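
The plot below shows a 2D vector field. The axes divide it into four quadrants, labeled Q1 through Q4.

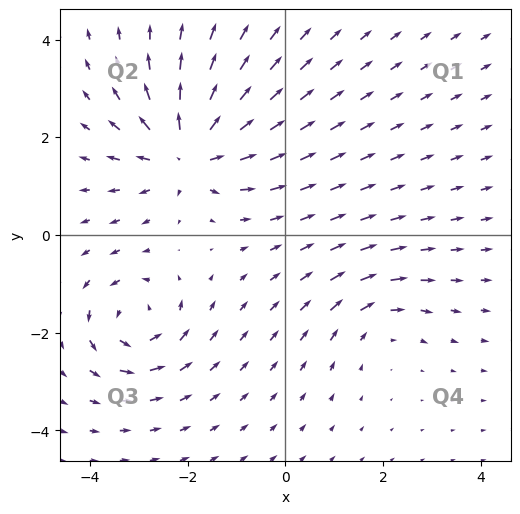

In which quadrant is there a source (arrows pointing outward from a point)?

Q2

The source sits at approximately (-2.0, 1.7), which lies in quadrant Q2. The divergence there is about +5, positive as expected for a source.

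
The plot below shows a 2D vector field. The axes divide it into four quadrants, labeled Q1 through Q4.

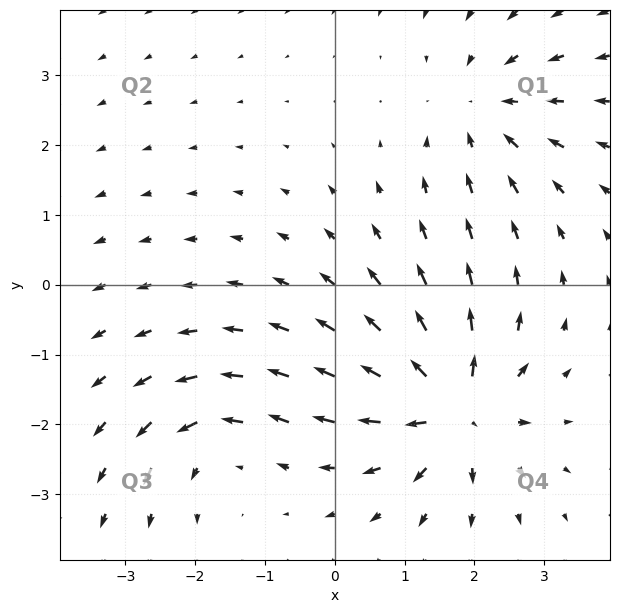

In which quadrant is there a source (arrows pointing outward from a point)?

Q4

The source sits at approximately (1.7, -1.8), which lies in quadrant Q4. The divergence there is about +6, positive as expected for a source.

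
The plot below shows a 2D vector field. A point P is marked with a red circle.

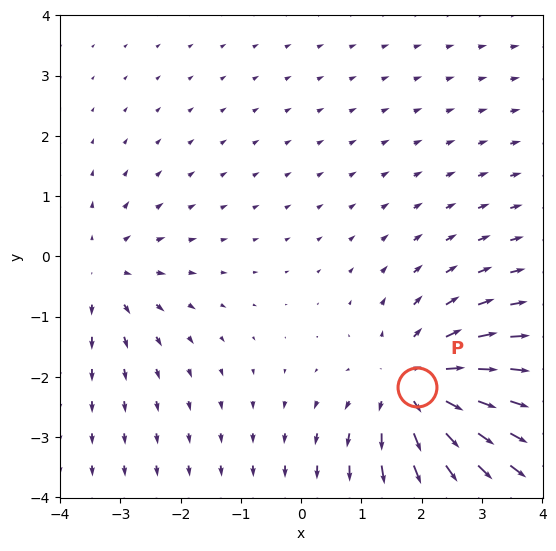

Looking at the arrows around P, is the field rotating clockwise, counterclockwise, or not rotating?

Near P at (1.9, -2.2) the arrows show no circulation. The curl there is ≈0.

not rotating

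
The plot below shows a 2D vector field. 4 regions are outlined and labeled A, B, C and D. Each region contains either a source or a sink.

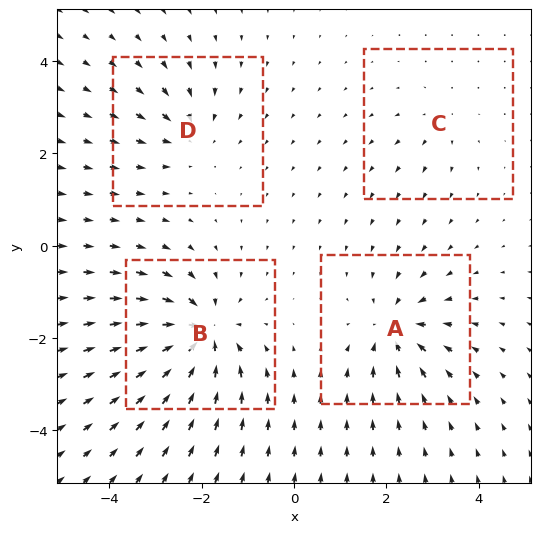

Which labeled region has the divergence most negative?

Divergence at each region's feature centre — A: about -6, B: about -8, C: about +3, D: about -4. Region B is most negative.

B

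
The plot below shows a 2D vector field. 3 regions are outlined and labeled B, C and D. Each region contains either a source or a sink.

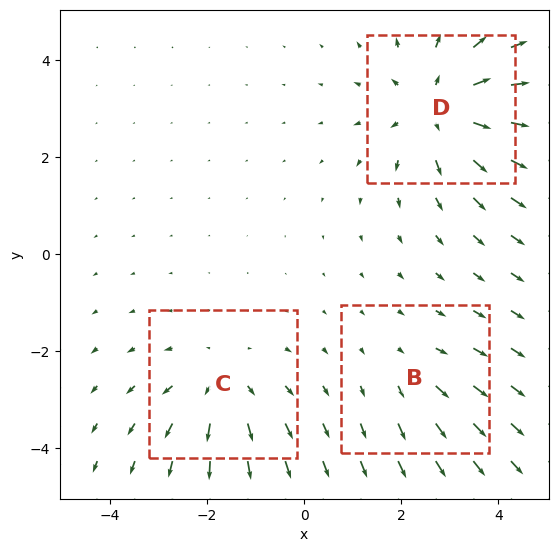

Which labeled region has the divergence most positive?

D

Divergence at each region's feature centre — B: about +2, C: about +3, D: about +4. Region D is most positive.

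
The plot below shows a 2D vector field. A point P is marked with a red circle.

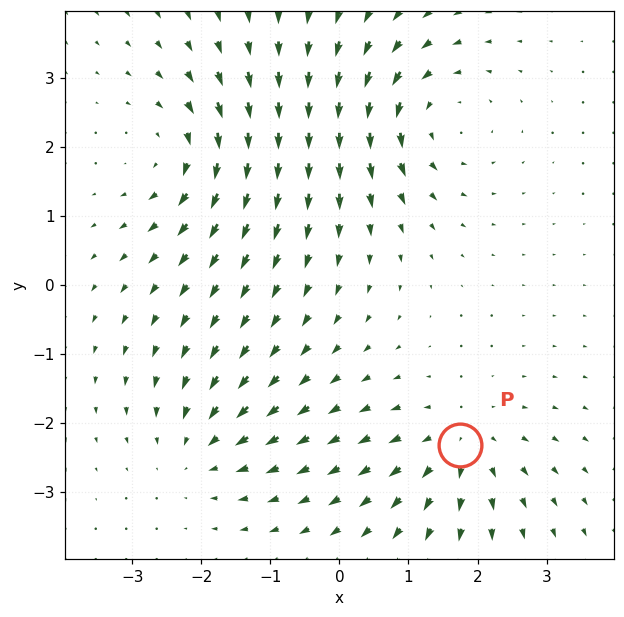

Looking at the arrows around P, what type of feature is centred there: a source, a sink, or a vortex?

At P (1.8, -2.3) the arrows spread outward. Divergence about +4, curl ≈0 — positive divergence with near-zero curl is a source.

source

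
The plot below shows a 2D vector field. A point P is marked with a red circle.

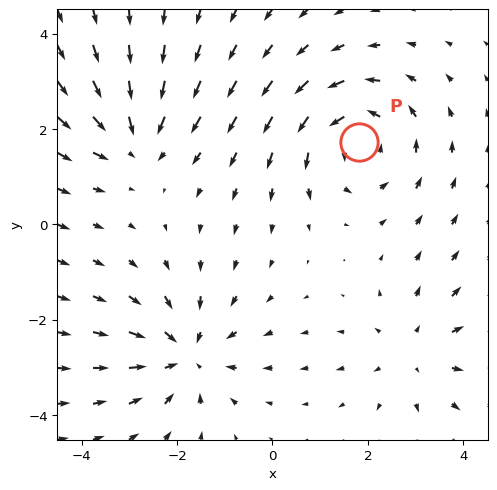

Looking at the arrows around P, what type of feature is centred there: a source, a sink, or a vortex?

At P (1.8, 1.7) the arrows circulate counterclockwise. Divergence ≈0, curl about +4 — near-zero divergence with nonzero curl is a vortex.

vortex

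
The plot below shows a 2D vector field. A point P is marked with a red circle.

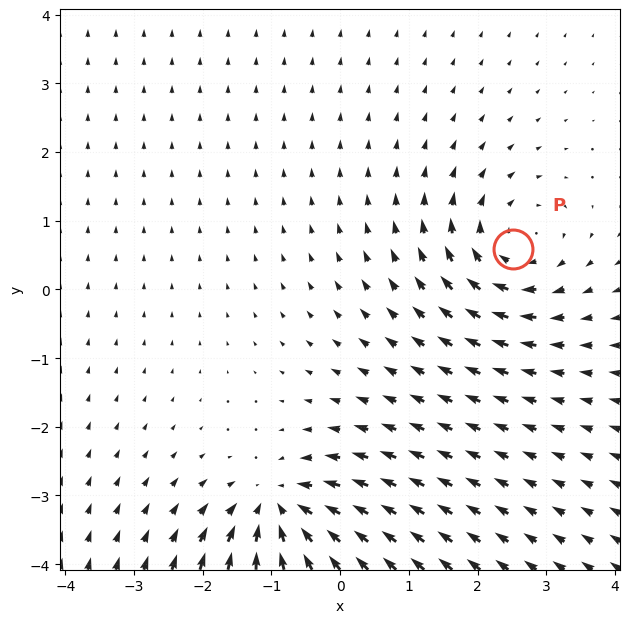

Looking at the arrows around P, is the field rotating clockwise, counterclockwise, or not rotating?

clockwise

Near P at (2.5, 0.6) the arrows circulate clockwise. The curl (z-component) there is about -4; negative curl means clockwise rotation.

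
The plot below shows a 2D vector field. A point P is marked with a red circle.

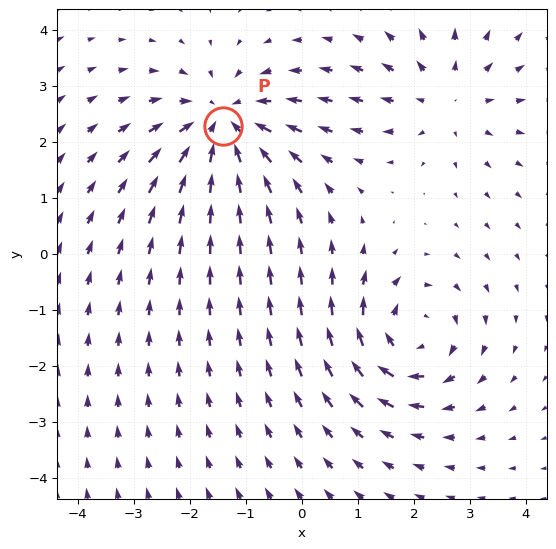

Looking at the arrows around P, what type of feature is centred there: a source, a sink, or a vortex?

At P (-1.4, 2.3) the arrows converge inward. Divergence about -4, curl ≈0 — negative divergence with near-zero curl is a sink.

sink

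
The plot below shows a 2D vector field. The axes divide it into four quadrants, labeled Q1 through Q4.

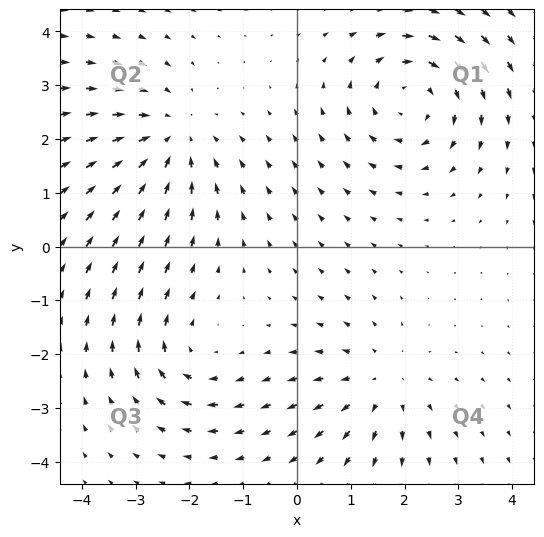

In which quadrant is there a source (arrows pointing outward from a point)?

Q4

The source sits at approximately (1.6, -2.5), which lies in quadrant Q4. The divergence there is about +2, positive as expected for a source.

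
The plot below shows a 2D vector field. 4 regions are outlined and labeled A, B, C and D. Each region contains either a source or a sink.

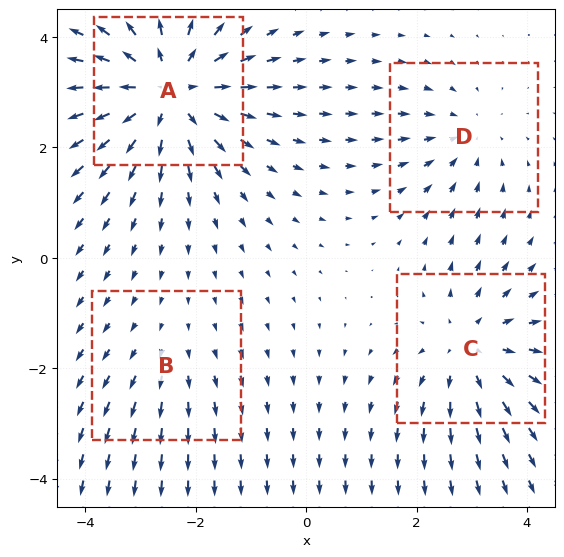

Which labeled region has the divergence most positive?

Divergence at each region's feature centre — A: about +6, B: about +2, C: about +4, D: about -3. Region A is most positive.

A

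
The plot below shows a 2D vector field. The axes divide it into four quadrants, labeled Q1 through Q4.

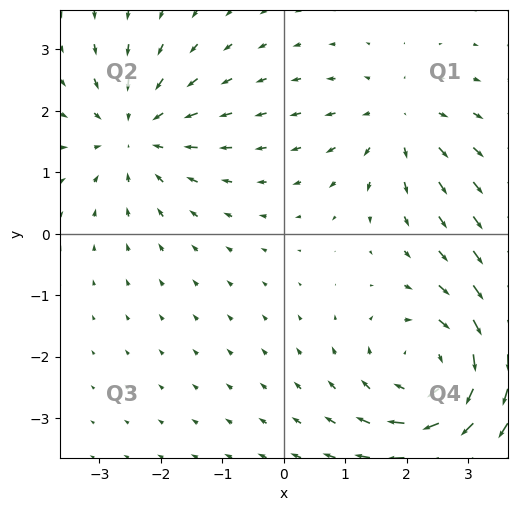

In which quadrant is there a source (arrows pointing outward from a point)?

Q1

The source sits at approximately (1.9, 1.8), which lies in quadrant Q1. The divergence there is about +3, positive as expected for a source.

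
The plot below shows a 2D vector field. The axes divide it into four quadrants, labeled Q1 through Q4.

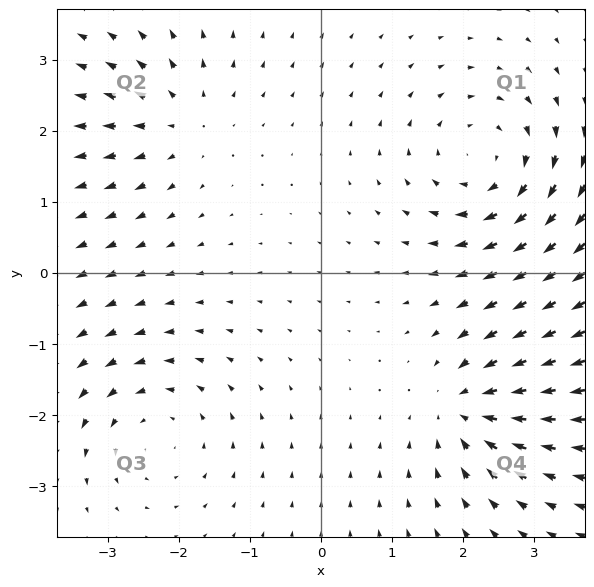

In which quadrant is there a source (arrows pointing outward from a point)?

Q2

The source sits at approximately (-2.0, 2.1), which lies in quadrant Q2. The divergence there is about +3, positive as expected for a source.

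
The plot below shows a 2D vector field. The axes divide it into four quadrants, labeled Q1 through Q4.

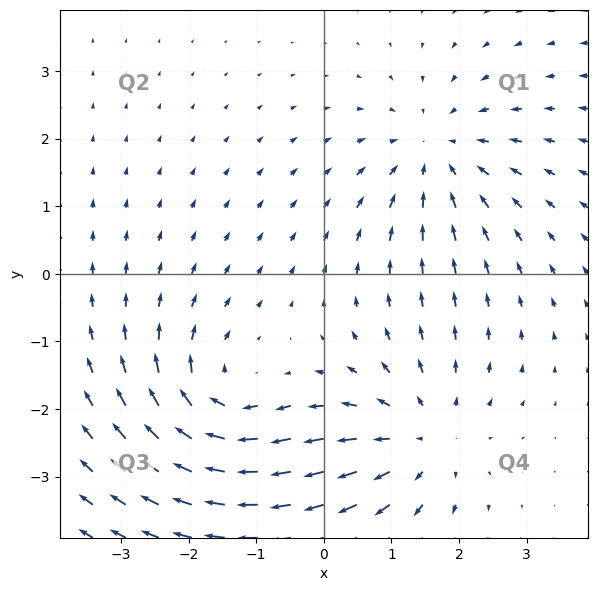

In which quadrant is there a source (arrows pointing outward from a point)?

Q4

The source sits at approximately (1.5, -2.4), which lies in quadrant Q4. The divergence there is about +3, positive as expected for a source.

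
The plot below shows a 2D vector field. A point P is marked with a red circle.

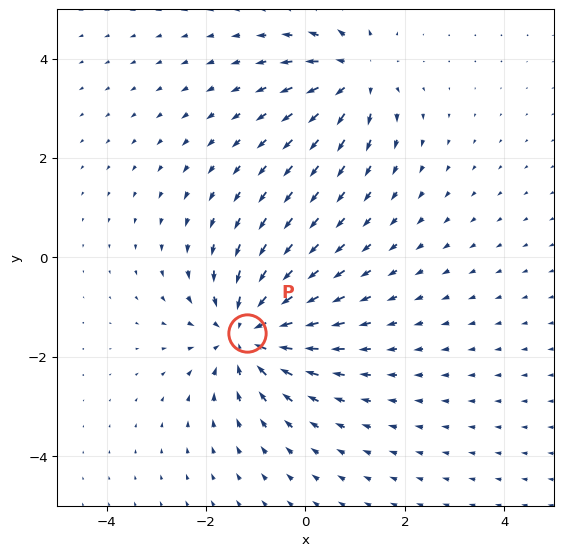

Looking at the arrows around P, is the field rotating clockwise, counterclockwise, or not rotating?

Near P at (-1.2, -1.5) the arrows show no circulation. The curl there is ≈0.

not rotating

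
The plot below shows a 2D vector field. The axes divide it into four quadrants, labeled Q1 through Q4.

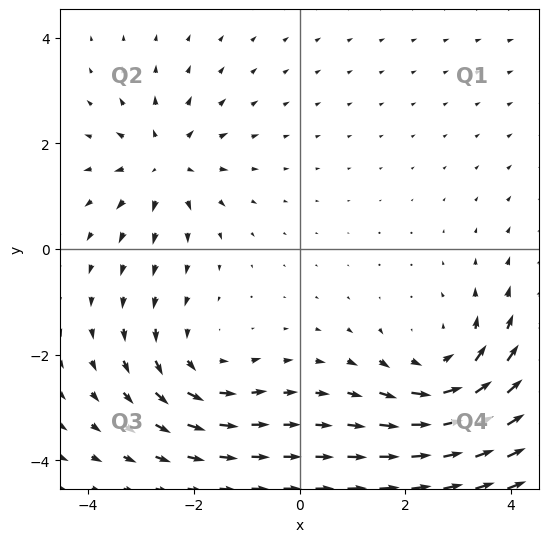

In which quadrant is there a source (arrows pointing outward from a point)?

Q2

The source sits at approximately (-2.6, 1.6), which lies in quadrant Q2. The divergence there is about +3, positive as expected for a source.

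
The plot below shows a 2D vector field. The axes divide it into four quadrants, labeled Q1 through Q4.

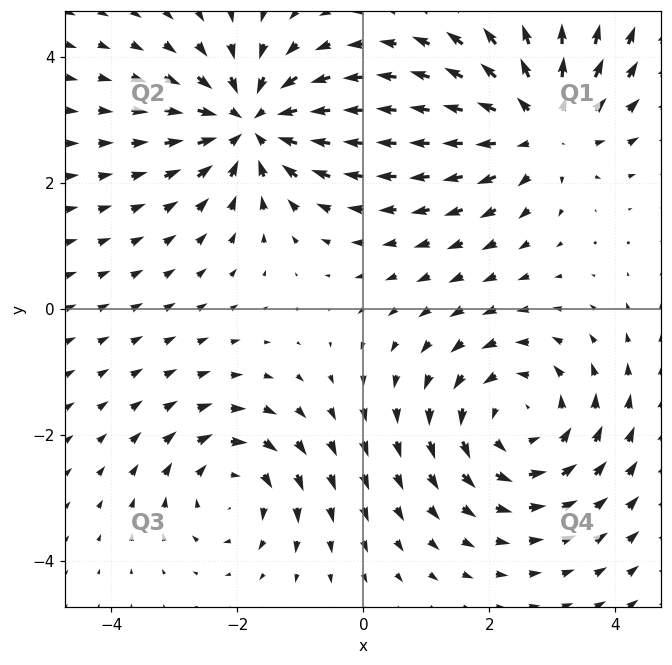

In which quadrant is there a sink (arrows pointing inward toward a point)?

Q2

The sink sits at approximately (-1.8, 2.9), which lies in quadrant Q2. The divergence there is about -5, negative as expected for a sink.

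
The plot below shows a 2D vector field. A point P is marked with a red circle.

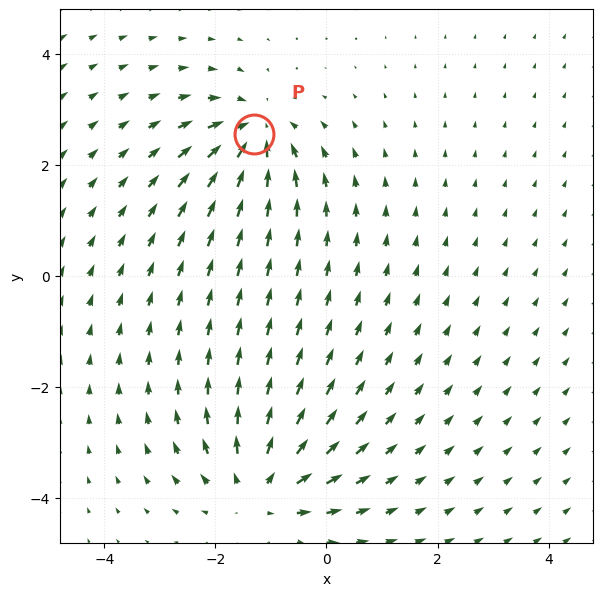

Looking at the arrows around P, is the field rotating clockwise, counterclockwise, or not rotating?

not rotating

Near P at (-1.3, 2.6) the arrows show no circulation. The curl there is ≈0.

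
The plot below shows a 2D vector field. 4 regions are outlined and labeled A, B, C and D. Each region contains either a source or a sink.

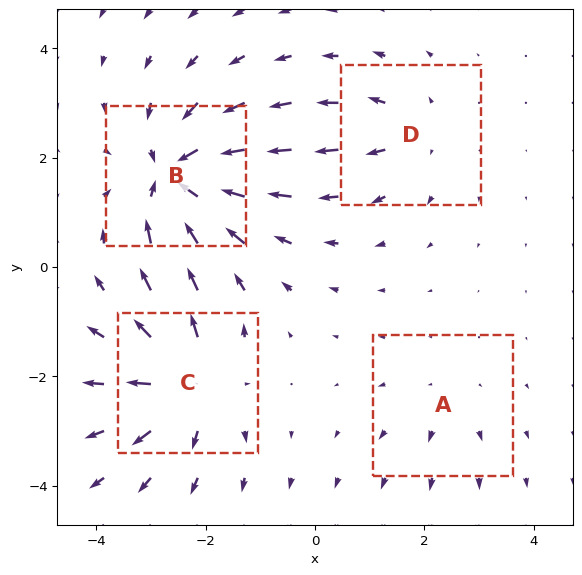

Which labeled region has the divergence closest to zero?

Divergence at each region's feature centre — A: about +2, B: about -7, C: about +6, D: about +3. Region A is closest to zero.

A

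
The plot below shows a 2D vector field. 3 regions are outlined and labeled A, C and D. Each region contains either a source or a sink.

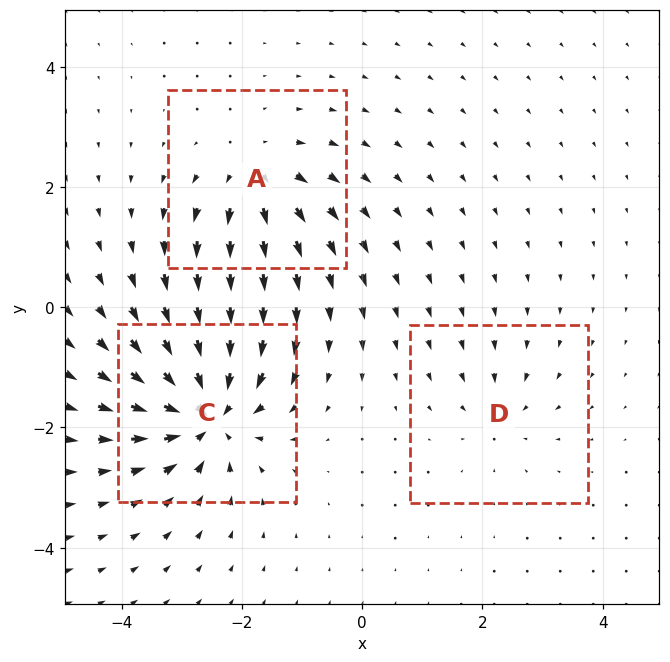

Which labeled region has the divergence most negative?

Divergence at each region's feature centre — A: about +4, C: about -6, D: about -2. Region C is most negative.

C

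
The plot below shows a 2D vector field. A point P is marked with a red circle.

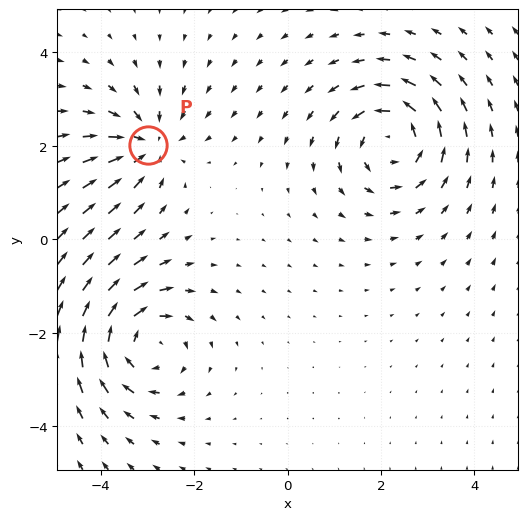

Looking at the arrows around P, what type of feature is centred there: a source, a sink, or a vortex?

At P (-3.0, 2.0) the arrows converge inward. Divergence about -4, curl ≈0 — negative divergence with near-zero curl is a sink.

sink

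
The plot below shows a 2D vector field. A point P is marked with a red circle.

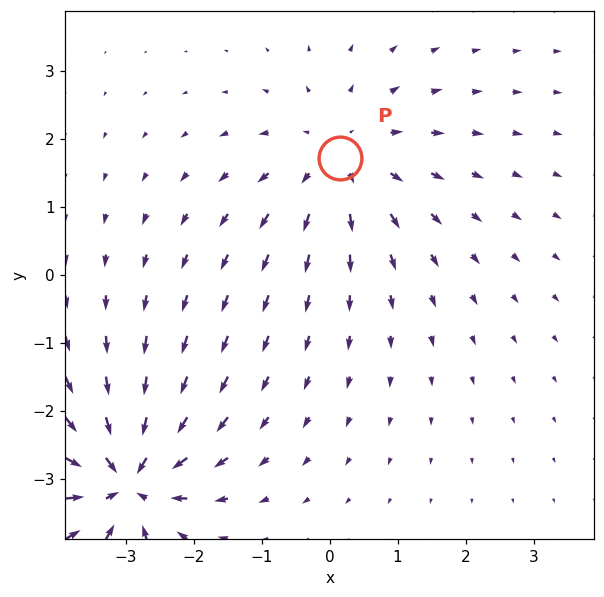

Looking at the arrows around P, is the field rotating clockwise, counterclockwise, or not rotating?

not rotating

Near P at (0.2, 1.7) the arrows show no circulation. The curl there is ≈0.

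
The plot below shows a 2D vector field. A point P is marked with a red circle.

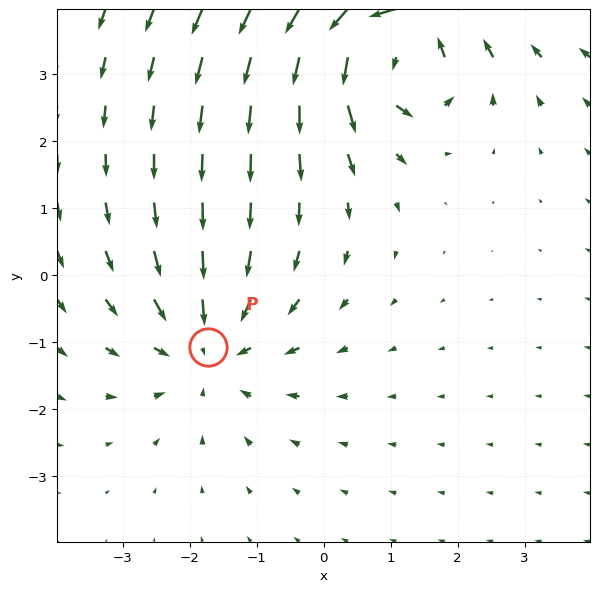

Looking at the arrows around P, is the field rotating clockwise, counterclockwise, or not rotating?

not rotating

Near P at (-1.7, -1.1) the arrows show no circulation. The curl there is ≈0.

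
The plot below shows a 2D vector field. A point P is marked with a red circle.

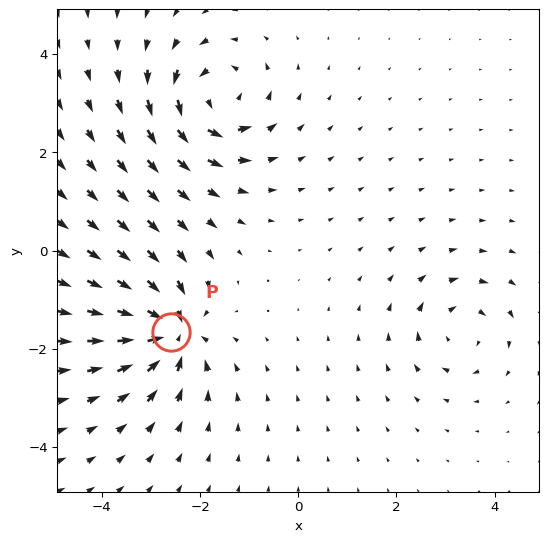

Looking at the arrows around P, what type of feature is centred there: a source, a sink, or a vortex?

At P (-2.6, -1.7) the arrows converge inward. Divergence about -6, curl ≈0 — negative divergence with near-zero curl is a sink.

sink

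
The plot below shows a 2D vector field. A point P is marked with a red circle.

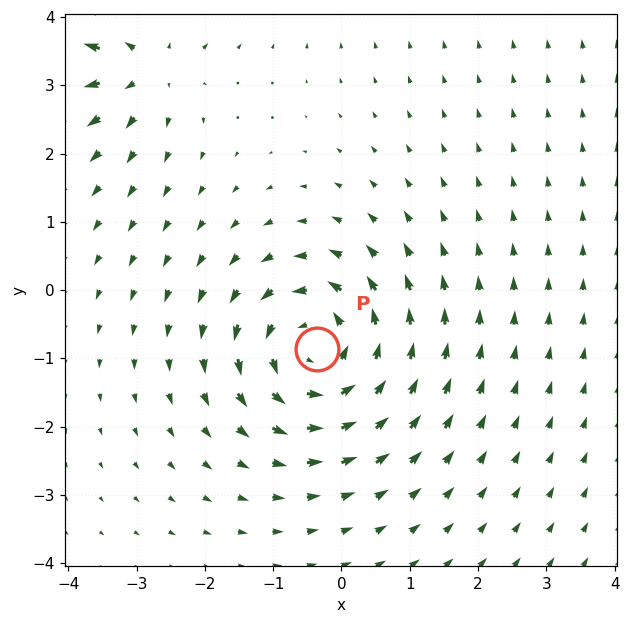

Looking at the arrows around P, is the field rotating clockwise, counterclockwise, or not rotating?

counterclockwise

Near P at (-0.4, -0.9) the arrows circulate counterclockwise. The curl (z-component) there is about +5; positive curl means counterclockwise rotation.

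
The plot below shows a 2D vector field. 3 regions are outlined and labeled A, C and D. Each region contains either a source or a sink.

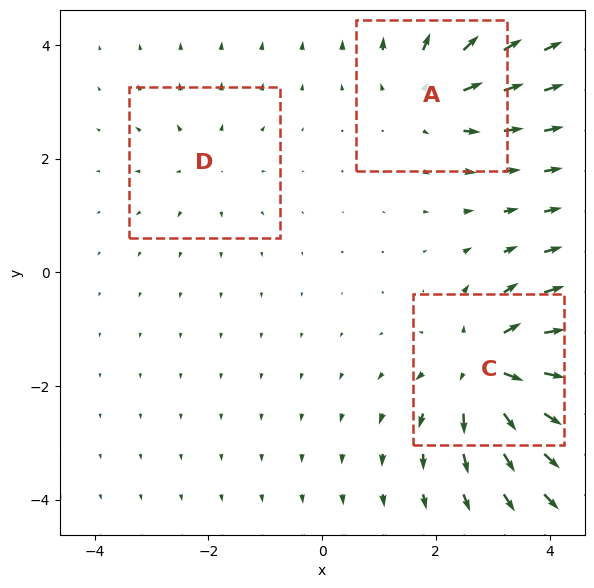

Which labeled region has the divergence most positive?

Divergence at each region's feature centre — A: about +3, C: about +5, D: about +2. Region C is most positive.

C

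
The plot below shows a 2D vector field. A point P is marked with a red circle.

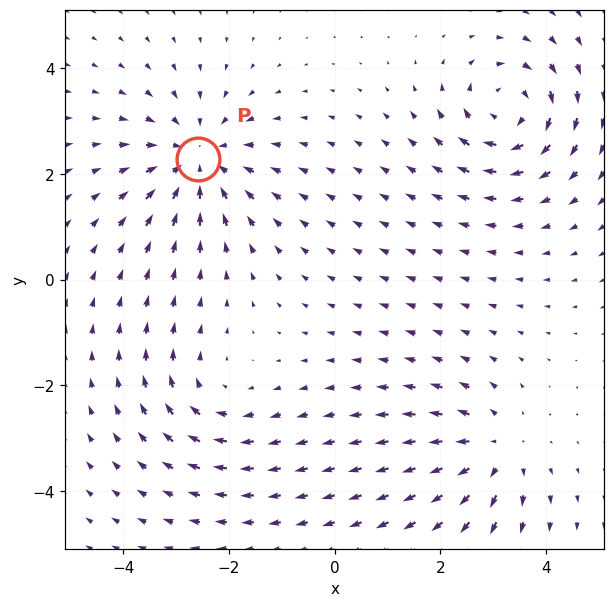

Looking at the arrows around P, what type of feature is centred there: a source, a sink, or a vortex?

At P (-2.6, 2.3) the arrows converge inward. Divergence about -4, curl ≈0 — negative divergence with near-zero curl is a sink.

sink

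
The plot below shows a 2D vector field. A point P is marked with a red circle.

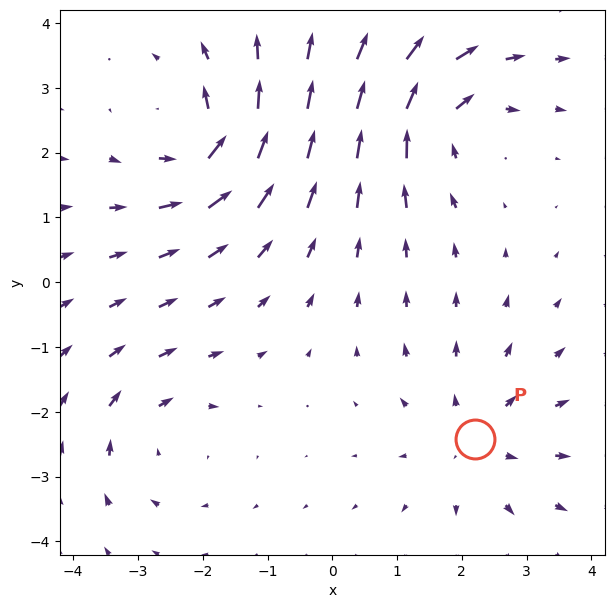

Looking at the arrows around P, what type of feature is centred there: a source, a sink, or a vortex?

At P (2.2, -2.4) the arrows spread outward. Divergence about +3, curl ≈0 — positive divergence with near-zero curl is a source.

source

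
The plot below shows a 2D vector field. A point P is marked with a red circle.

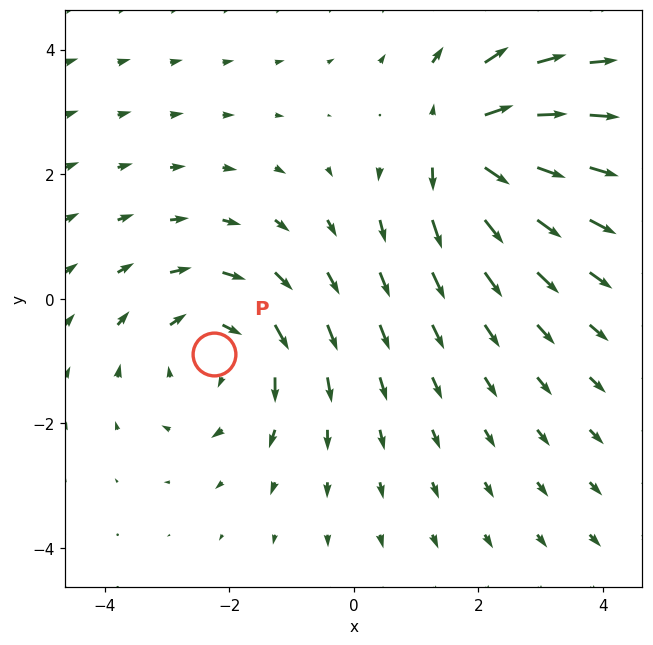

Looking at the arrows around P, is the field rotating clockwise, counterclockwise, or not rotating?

clockwise

Near P at (-2.2, -0.9) the arrows circulate clockwise. The curl (z-component) there is about -3; negative curl means clockwise rotation.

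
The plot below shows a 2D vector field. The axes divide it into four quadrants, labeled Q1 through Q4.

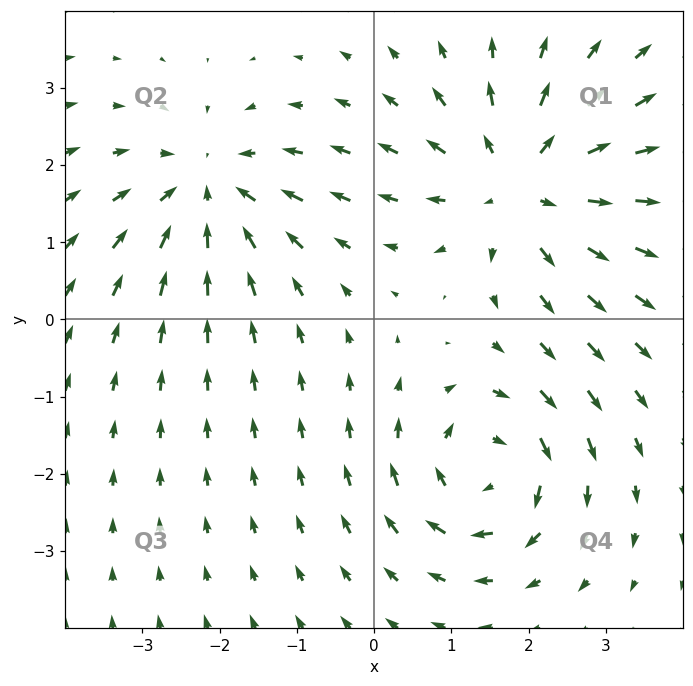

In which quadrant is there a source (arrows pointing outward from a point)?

The source sits at approximately (1.9, 1.7), which lies in quadrant Q1. The divergence there is about +3, positive as expected for a source.

Q1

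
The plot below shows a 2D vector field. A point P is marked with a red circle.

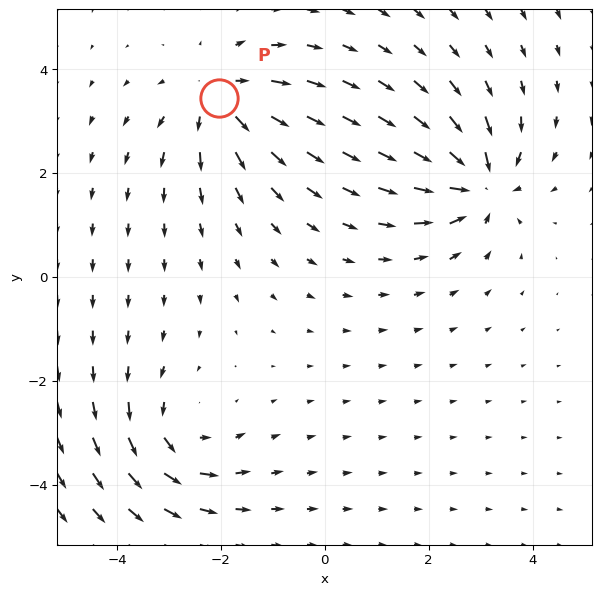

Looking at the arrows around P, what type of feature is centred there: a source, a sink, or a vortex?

source

At P (-2.0, 3.4) the arrows spread outward. Divergence about +4, curl ≈0 — positive divergence with near-zero curl is a source.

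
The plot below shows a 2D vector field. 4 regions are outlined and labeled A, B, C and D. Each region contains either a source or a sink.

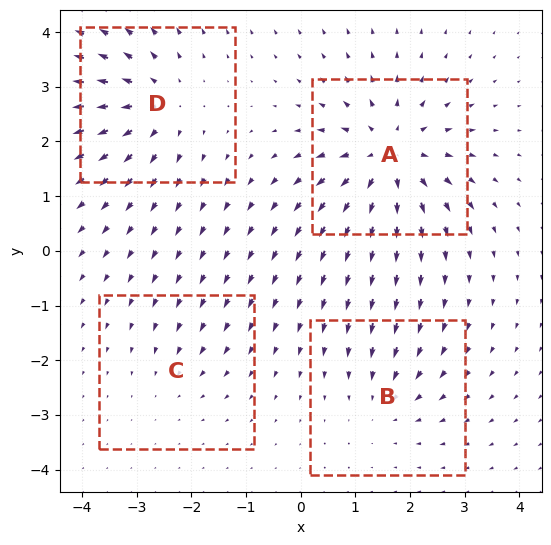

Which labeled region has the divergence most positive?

Divergence at each region's feature centre — A: about +7, B: about -3, C: about -2, D: about +5. Region A is most positive.

A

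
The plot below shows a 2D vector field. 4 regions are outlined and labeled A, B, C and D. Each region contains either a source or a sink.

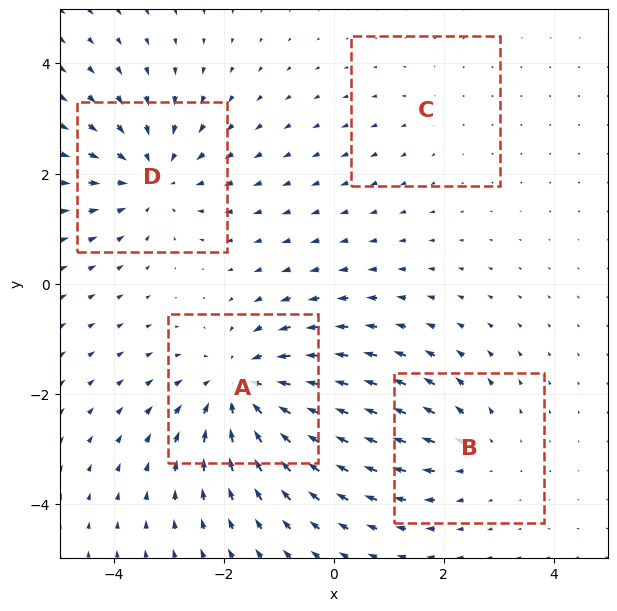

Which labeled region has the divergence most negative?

A

Divergence at each region's feature centre — A: about -6, B: about +3, C: about +2, D: about -4. Region A is most negative.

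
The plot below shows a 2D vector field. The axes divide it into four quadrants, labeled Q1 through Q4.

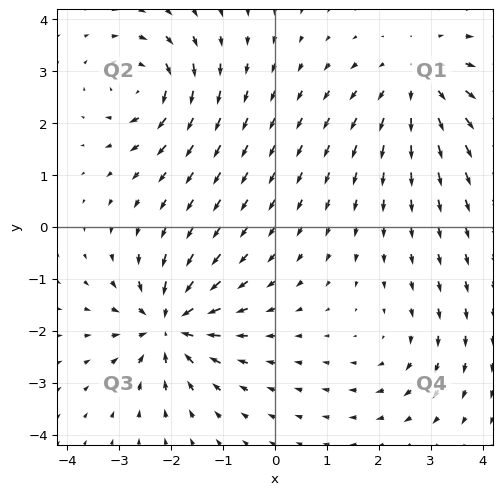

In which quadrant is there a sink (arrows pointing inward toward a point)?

The sink sits at approximately (-2.0, -1.9), which lies in quadrant Q3. The divergence there is about -6, negative as expected for a sink.

Q3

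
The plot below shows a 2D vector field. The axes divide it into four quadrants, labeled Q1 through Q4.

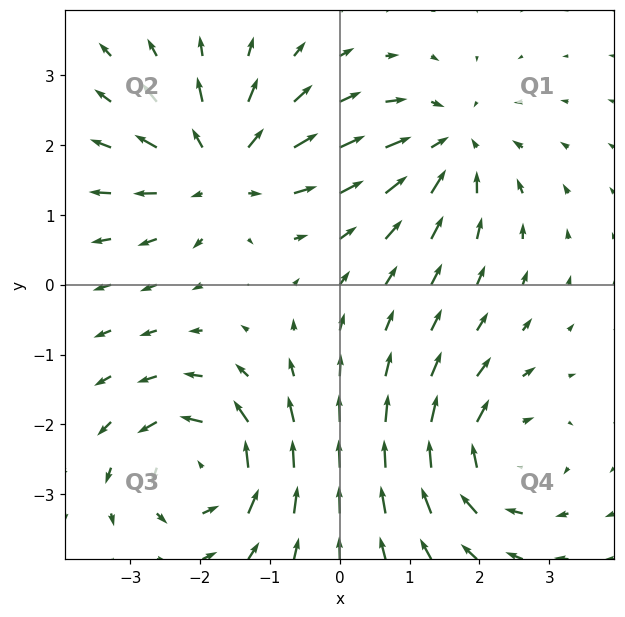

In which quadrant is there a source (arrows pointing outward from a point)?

Q2

The source sits at approximately (-1.7, 1.6), which lies in quadrant Q2. The divergence there is about +4, positive as expected for a source.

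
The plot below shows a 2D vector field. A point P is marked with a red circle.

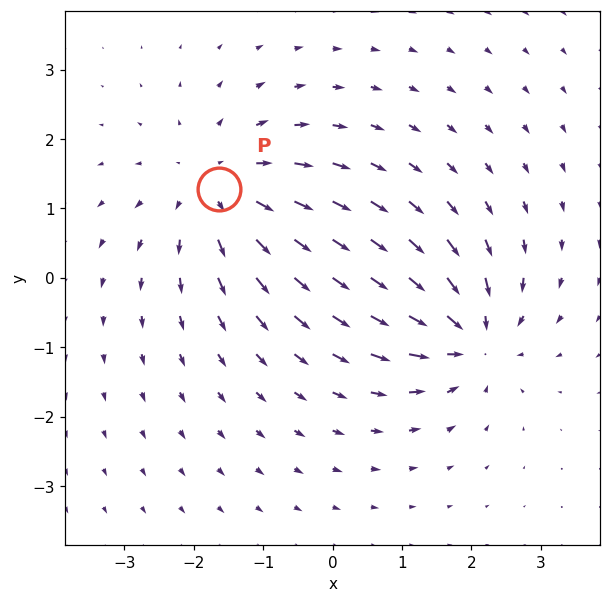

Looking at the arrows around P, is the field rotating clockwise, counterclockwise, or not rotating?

not rotating

Near P at (-1.6, 1.3) the arrows show no circulation. The curl there is ≈0.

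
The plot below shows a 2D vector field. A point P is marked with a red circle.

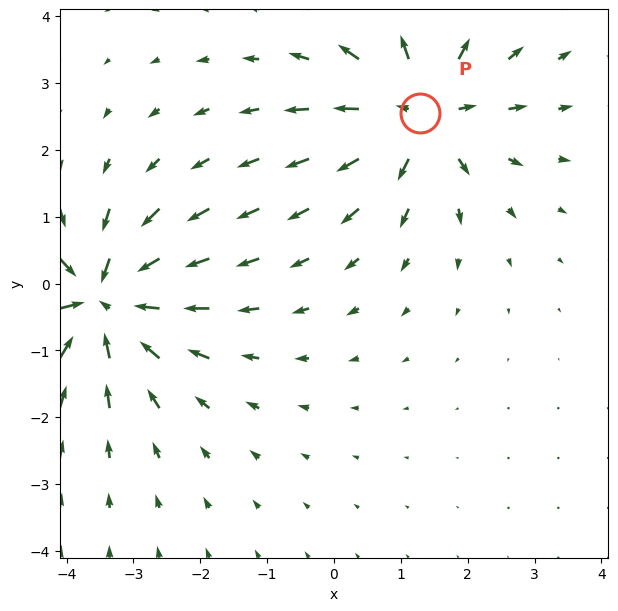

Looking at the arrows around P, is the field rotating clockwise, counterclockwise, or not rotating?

Near P at (1.3, 2.6) the arrows show no circulation. The curl there is ≈0.

not rotating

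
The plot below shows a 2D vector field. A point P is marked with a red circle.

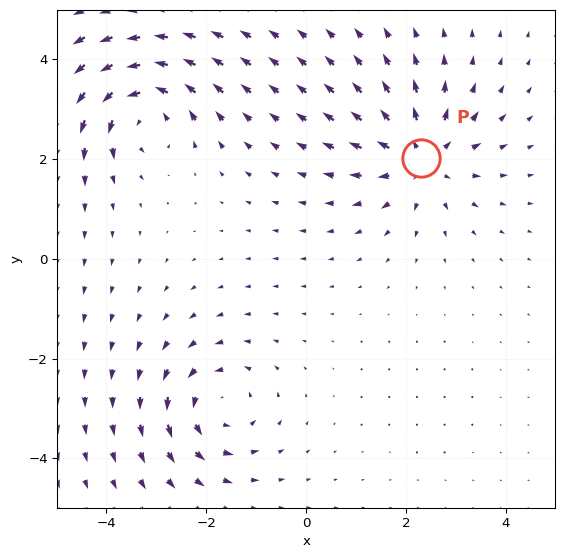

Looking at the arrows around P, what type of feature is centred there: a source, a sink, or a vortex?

source

At P (2.3, 2.0) the arrows spread outward. Divergence about +5, curl ≈0 — positive divergence with near-zero curl is a source.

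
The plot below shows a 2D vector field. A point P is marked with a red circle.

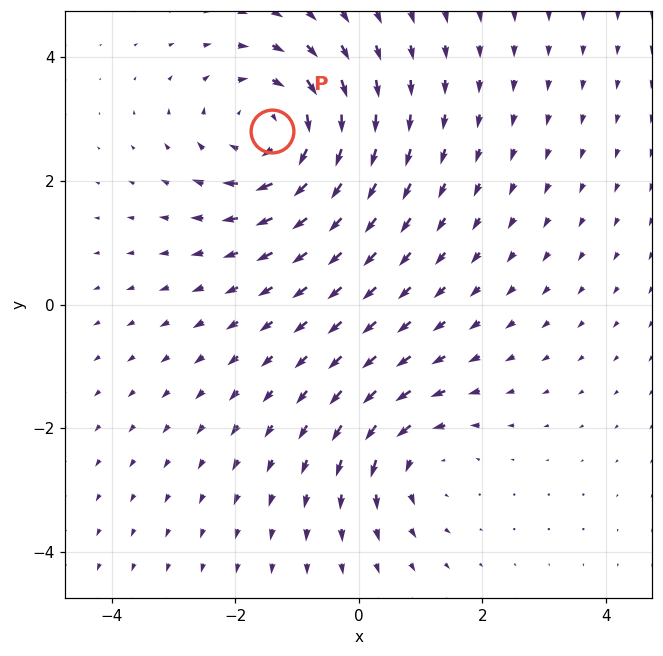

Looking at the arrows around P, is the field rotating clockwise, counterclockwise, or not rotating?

clockwise

Near P at (-1.4, 2.8) the arrows circulate clockwise. The curl (z-component) there is about -4; negative curl means clockwise rotation.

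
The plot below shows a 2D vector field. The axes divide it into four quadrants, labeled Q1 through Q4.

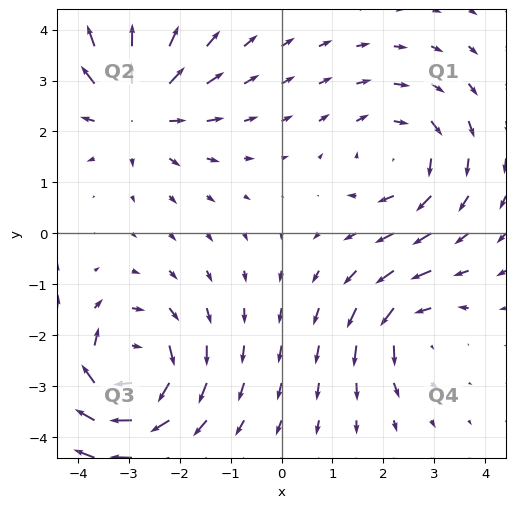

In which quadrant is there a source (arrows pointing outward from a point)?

The source sits at approximately (-2.9, 2.5), which lies in quadrant Q2. The divergence there is about +4, positive as expected for a source.

Q2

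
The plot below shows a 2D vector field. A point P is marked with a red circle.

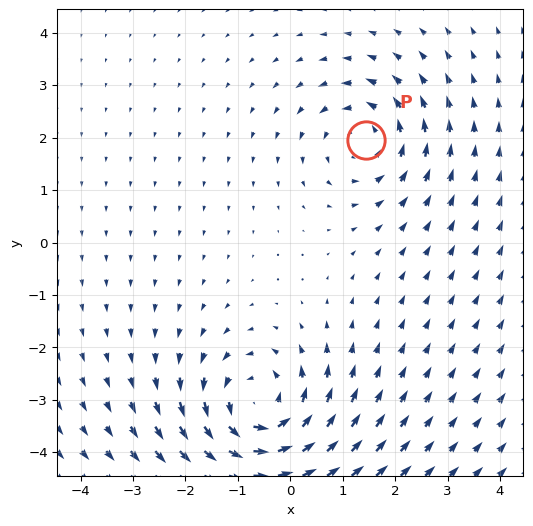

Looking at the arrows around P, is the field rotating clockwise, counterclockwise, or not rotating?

Near P at (1.5, 1.9) the arrows circulate counterclockwise. The curl (z-component) there is about +3; positive curl means counterclockwise rotation.

counterclockwise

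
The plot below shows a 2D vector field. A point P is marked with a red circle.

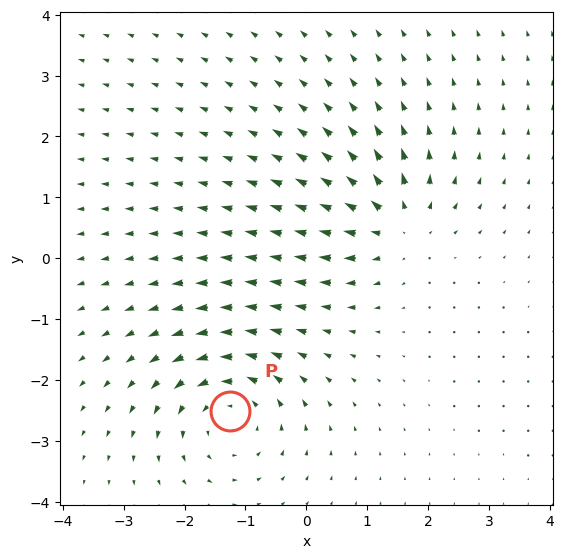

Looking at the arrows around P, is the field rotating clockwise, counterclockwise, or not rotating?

Near P at (-1.3, -2.5) the arrows circulate counterclockwise. The curl (z-component) there is about +5; positive curl means counterclockwise rotation.

counterclockwise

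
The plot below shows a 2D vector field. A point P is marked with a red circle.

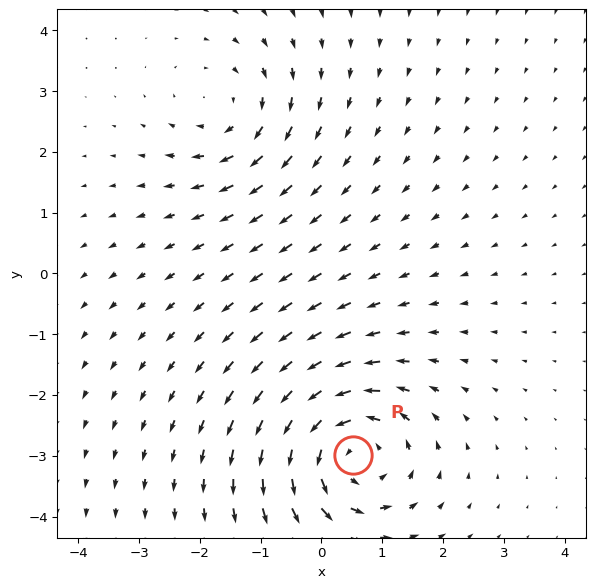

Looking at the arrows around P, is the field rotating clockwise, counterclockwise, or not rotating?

Near P at (0.5, -3.0) the arrows circulate counterclockwise. The curl (z-component) there is about +5; positive curl means counterclockwise rotation.

counterclockwise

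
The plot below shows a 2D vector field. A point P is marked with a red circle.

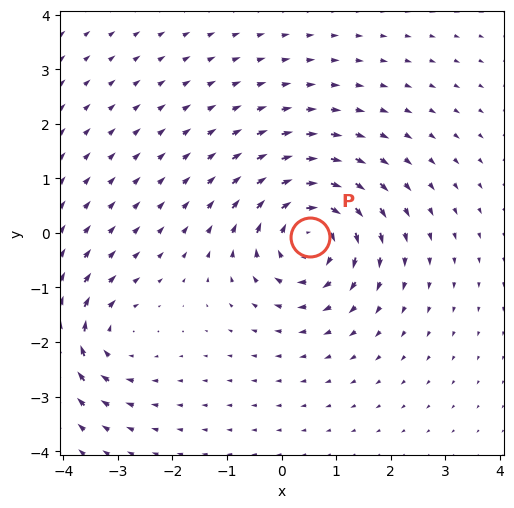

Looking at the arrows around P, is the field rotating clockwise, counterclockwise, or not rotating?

clockwise

Near P at (0.5, -0.1) the arrows circulate clockwise. The curl (z-component) there is about -6; negative curl means clockwise rotation.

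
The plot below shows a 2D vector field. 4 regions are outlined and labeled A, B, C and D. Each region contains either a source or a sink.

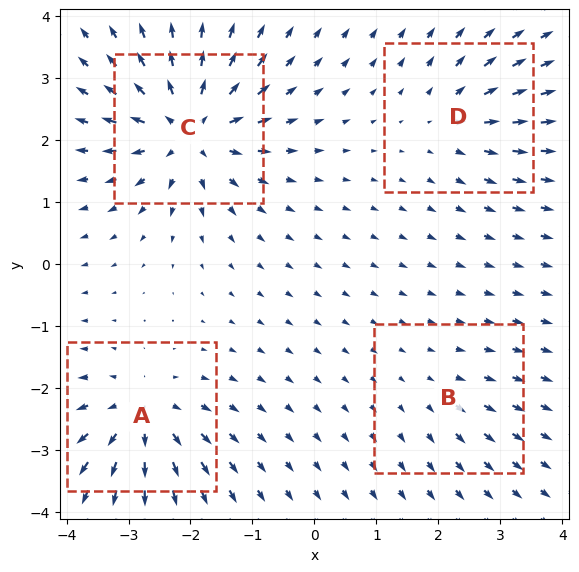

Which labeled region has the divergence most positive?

Divergence at each region's feature centre — A: about +6, B: about +2, C: about +9, D: about +4. Region C is most positive.

C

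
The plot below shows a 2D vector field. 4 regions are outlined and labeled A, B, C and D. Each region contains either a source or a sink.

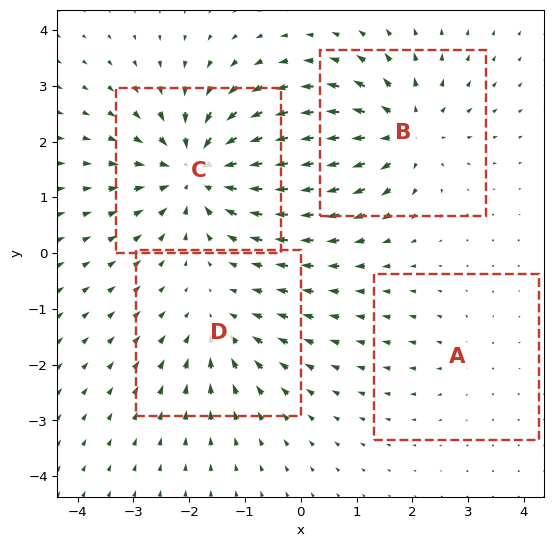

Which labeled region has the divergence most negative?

C

Divergence at each region's feature centre — A: about +2, B: about +5, C: about -7, D: about -3. Region C is most negative.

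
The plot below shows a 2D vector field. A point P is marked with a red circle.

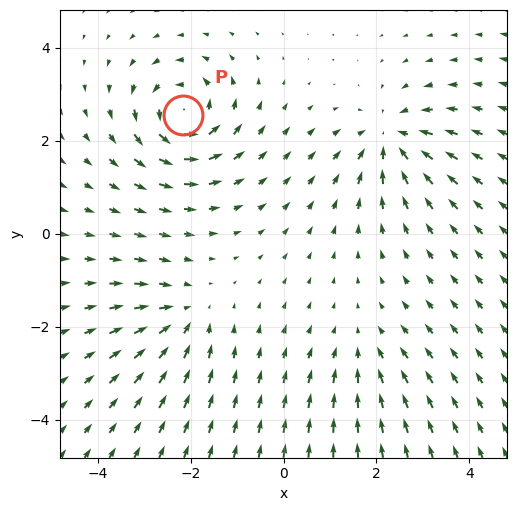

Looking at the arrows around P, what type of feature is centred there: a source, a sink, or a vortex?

At P (-2.2, 2.6) the arrows circulate counterclockwise. Divergence ≈0, curl about +7 — near-zero divergence with nonzero curl is a vortex.

vortex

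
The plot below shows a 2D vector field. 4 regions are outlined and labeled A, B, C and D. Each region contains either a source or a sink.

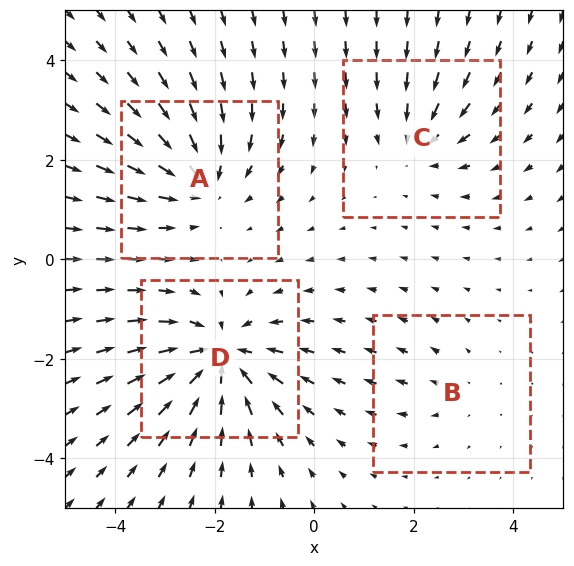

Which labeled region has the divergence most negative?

D

Divergence at each region's feature centre — A: about -5, B: about +2, C: about -3, D: about -7. Region D is most negative.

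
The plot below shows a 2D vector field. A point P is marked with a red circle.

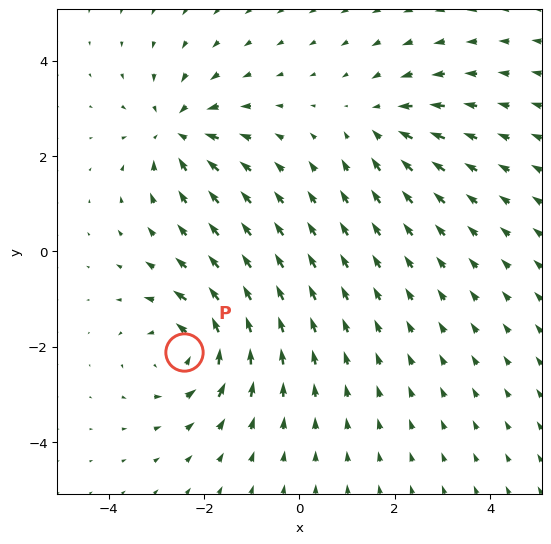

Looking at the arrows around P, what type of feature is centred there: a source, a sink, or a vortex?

vortex

At P (-2.4, -2.1) the arrows circulate counterclockwise. Divergence ≈0, curl about +5 — near-zero divergence with nonzero curl is a vortex.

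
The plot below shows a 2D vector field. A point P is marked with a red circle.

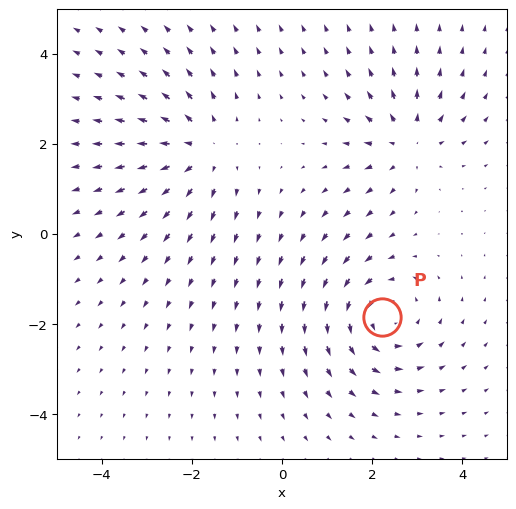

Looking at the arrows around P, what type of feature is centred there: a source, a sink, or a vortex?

At P (2.2, -1.8) the arrows circulate counterclockwise. Divergence ≈0, curl about +4 — near-zero divergence with nonzero curl is a vortex.

vortex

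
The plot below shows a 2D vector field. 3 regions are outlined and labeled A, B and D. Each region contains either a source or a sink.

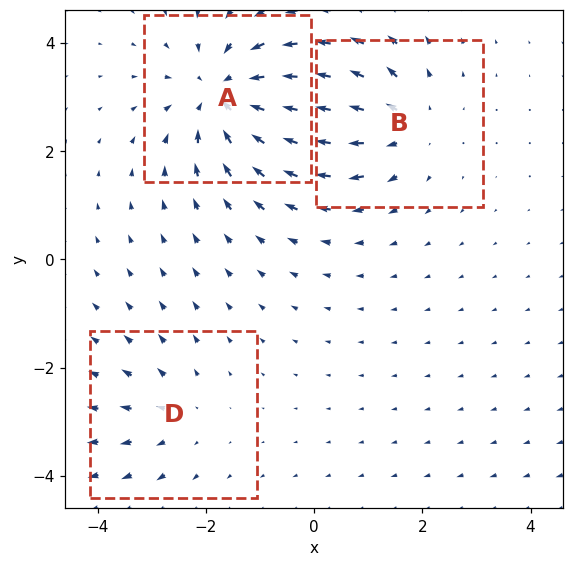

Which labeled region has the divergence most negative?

A

Divergence at each region's feature centre — A: about -4, B: about +3, D: about +2. Region A is most negative.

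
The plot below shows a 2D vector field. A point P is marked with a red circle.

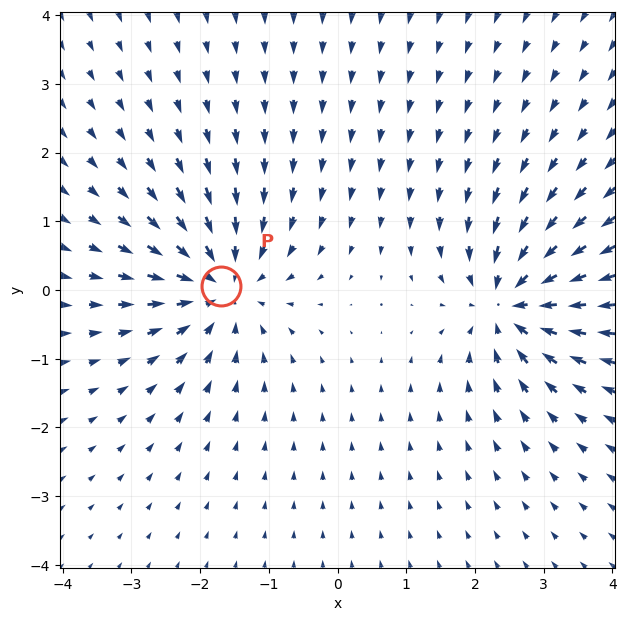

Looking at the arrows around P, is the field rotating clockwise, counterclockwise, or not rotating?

Near P at (-1.7, 0.1) the arrows show no circulation. The curl there is ≈0.

not rotating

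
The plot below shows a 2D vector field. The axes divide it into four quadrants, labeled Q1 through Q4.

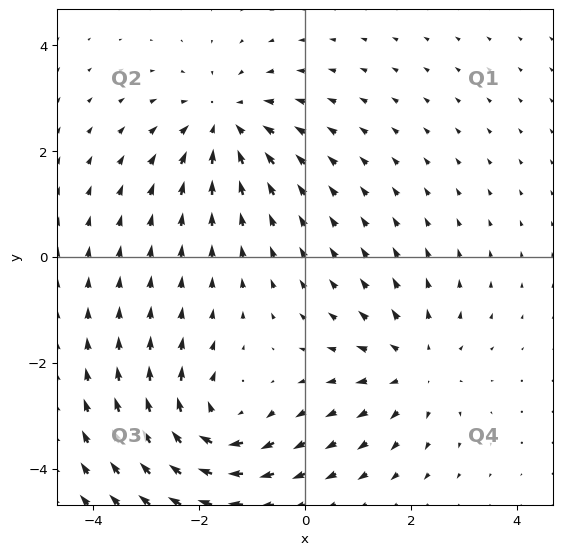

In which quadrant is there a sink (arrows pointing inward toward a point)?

Q2

The sink sits at approximately (-1.5, 2.5), which lies in quadrant Q2. The divergence there is about -4, negative as expected for a sink.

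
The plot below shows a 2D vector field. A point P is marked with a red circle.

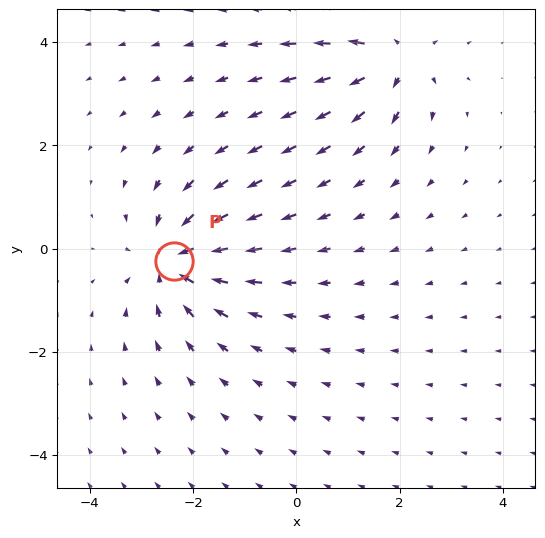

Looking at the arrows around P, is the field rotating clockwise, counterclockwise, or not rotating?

not rotating

Near P at (-2.4, -0.2) the arrows show no circulation. The curl there is ≈0.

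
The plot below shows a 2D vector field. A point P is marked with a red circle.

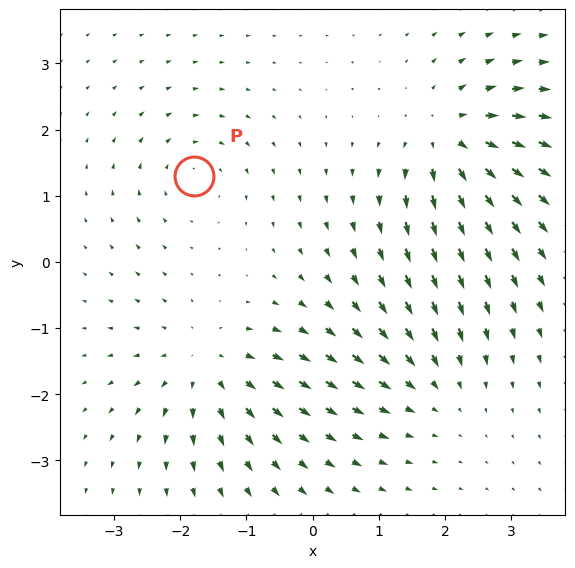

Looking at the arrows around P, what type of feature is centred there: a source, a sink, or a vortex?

At P (-1.8, 1.3) the arrows circulate clockwise. Divergence ≈0, curl about -3 — near-zero divergence with nonzero curl is a vortex.

vortex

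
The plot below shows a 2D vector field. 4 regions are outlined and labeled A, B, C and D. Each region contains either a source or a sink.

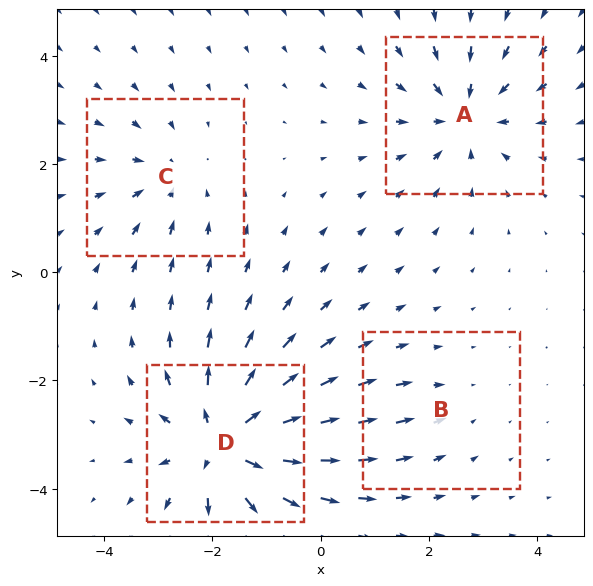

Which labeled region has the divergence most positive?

D

Divergence at each region's feature centre — A: about -5, B: about -2, C: about -3, D: about +7. Region D is most positive.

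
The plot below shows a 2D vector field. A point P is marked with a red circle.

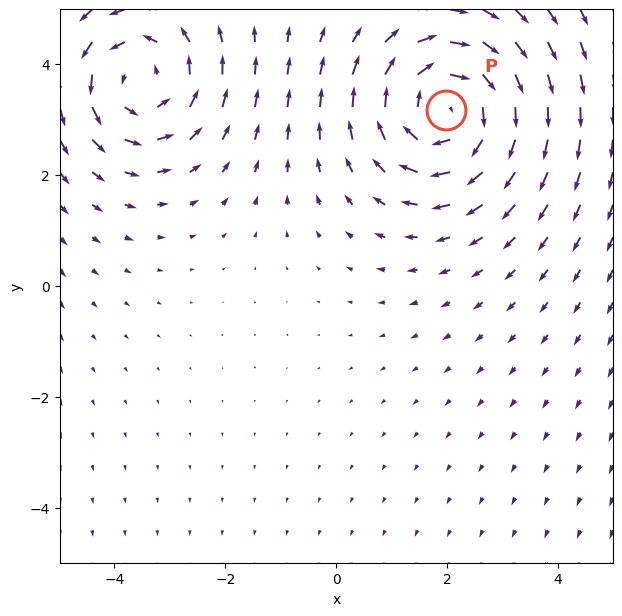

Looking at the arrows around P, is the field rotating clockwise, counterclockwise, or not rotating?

clockwise

Near P at (2.0, 3.2) the arrows circulate clockwise. The curl (z-component) there is about -4; negative curl means clockwise rotation.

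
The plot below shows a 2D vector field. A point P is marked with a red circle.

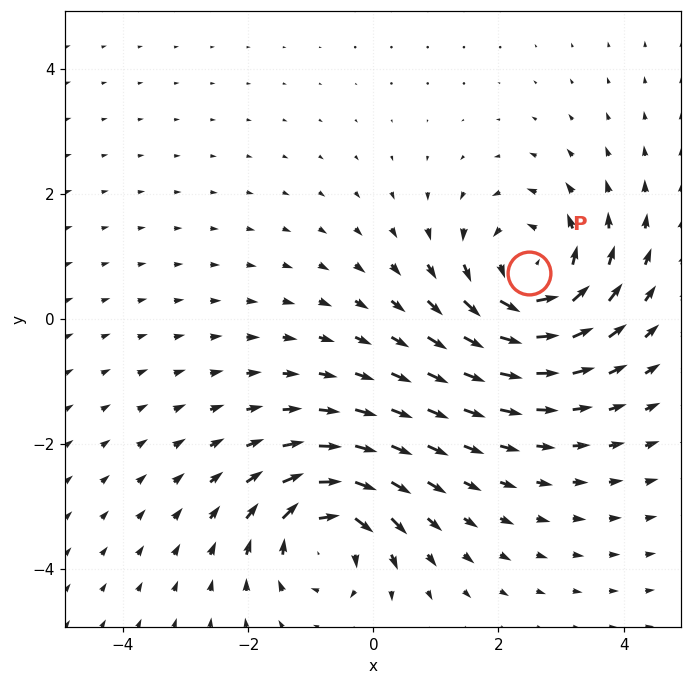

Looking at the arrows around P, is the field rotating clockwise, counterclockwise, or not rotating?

Near P at (2.5, 0.7) the arrows circulate counterclockwise. The curl (z-component) there is about +5; positive curl means counterclockwise rotation.

counterclockwise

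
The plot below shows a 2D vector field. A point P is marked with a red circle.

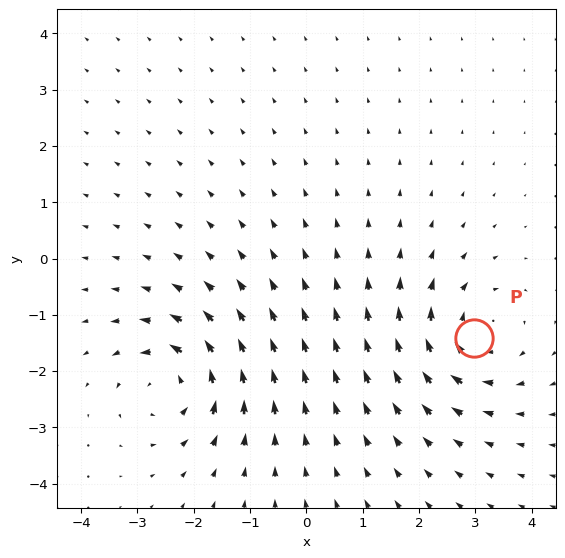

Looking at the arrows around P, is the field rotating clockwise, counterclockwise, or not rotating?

Near P at (3.0, -1.4) the arrows circulate clockwise. The curl (z-component) there is about -5; negative curl means clockwise rotation.

clockwise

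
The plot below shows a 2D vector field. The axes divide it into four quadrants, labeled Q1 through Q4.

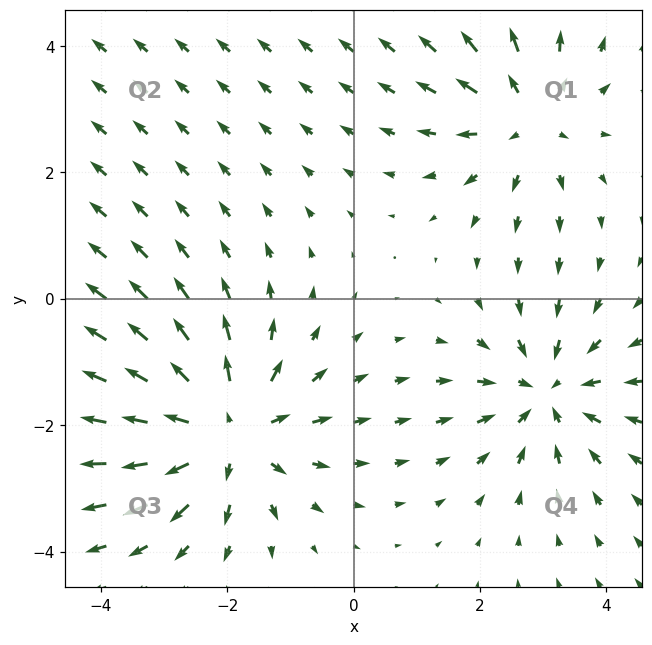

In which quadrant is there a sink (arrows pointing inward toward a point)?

Q4

The sink sits at approximately (3.1, -1.5), which lies in quadrant Q4. The divergence there is about -3, negative as expected for a sink.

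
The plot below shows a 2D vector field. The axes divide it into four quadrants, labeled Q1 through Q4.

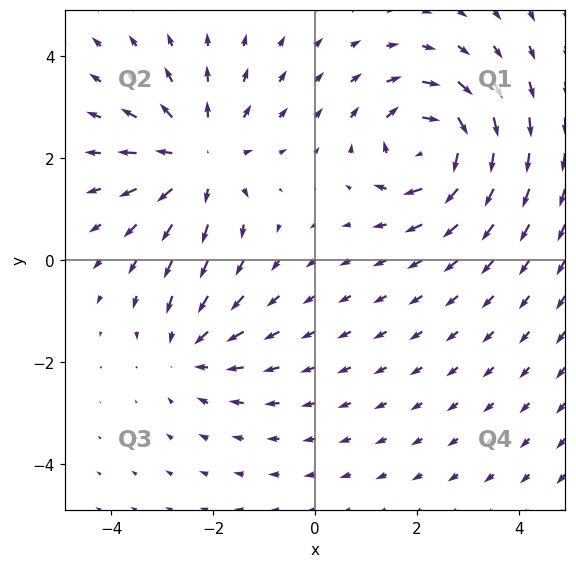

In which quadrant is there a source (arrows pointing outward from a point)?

Q2

The source sits at approximately (-2.3, 2.0), which lies in quadrant Q2. The divergence there is about +4, positive as expected for a source.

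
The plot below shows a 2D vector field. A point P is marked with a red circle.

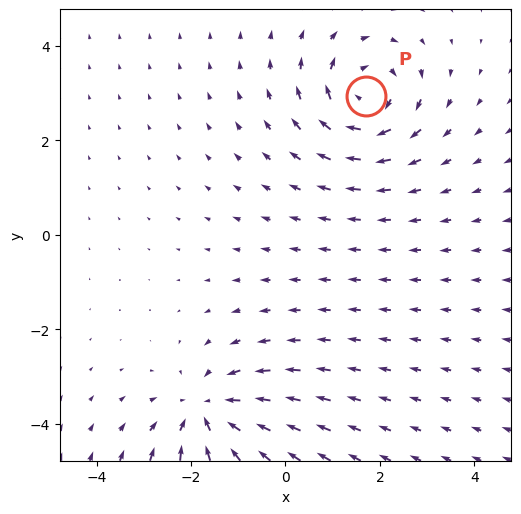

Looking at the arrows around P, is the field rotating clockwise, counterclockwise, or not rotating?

Near P at (1.7, 2.9) the arrows circulate clockwise. The curl (z-component) there is about -5; negative curl means clockwise rotation.

clockwise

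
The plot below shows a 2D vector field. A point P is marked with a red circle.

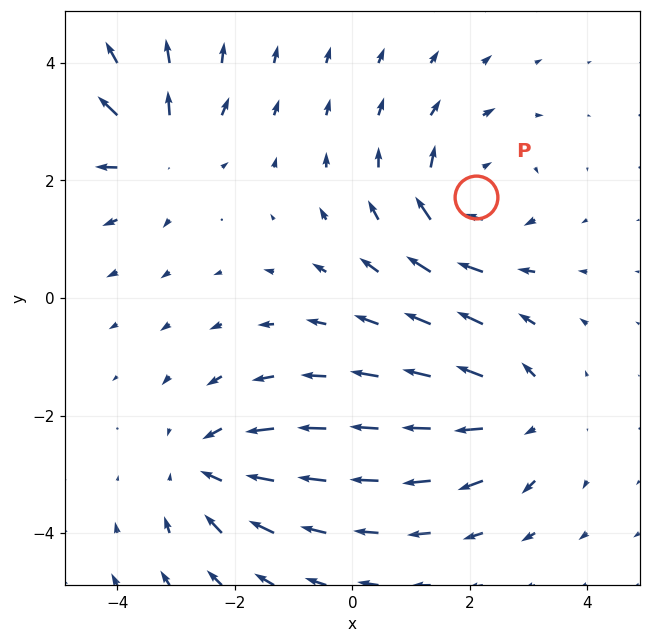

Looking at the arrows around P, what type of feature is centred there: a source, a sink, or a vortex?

vortex

At P (2.1, 1.7) the arrows circulate clockwise. Divergence ≈0, curl about -4 — near-zero divergence with nonzero curl is a vortex.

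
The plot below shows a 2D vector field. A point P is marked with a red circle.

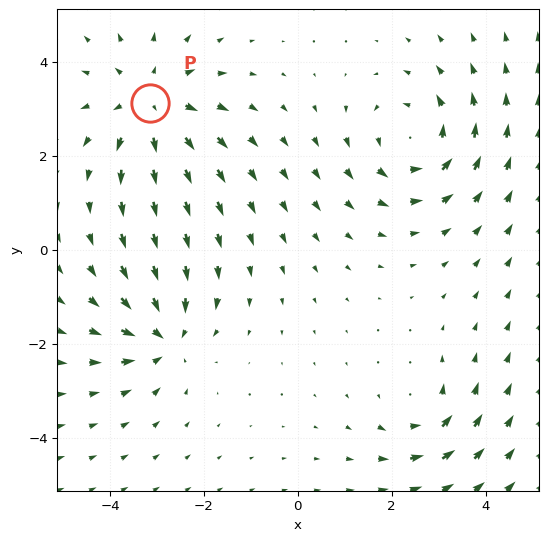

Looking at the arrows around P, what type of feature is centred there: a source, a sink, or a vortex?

source

At P (-3.1, 3.1) the arrows spread outward. Divergence about +4, curl ≈0 — positive divergence with near-zero curl is a source.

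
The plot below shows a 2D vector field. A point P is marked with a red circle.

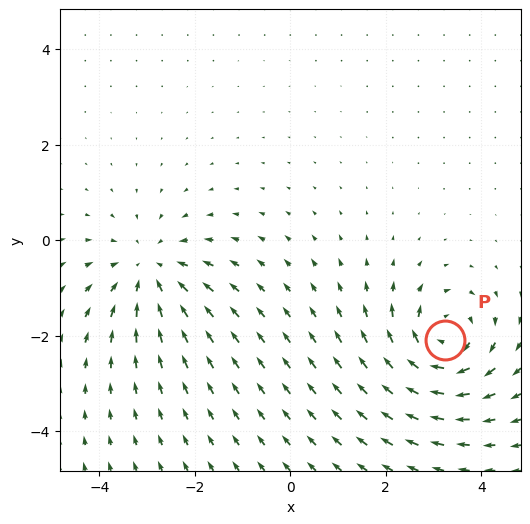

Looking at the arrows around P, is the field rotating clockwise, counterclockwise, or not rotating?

Near P at (3.2, -2.1) the arrows circulate clockwise. The curl (z-component) there is about -4; negative curl means clockwise rotation.

clockwise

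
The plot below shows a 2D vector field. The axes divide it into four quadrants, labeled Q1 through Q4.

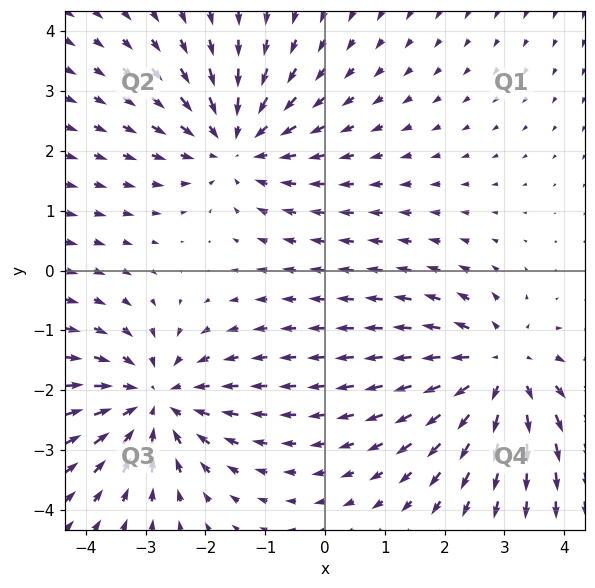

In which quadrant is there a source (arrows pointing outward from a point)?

Q4

The source sits at approximately (2.9, -1.7), which lies in quadrant Q4. The divergence there is about +3, positive as expected for a source.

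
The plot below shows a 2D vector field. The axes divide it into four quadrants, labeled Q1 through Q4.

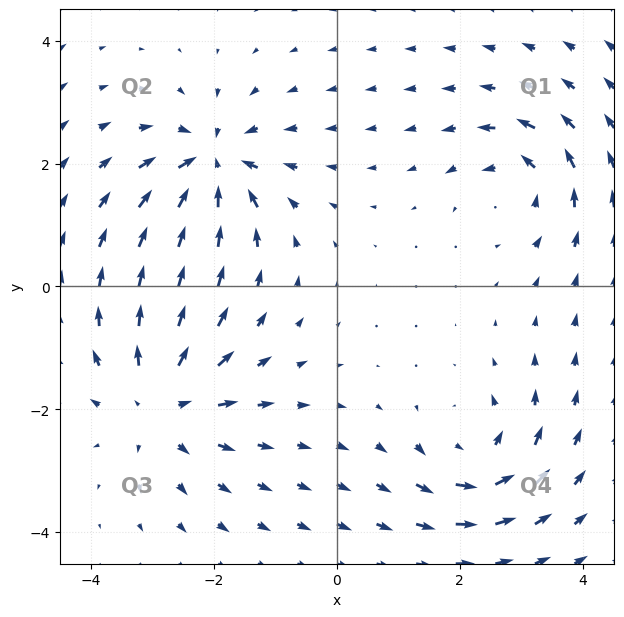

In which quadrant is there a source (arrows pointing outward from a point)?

The source sits at approximately (-2.9, -1.9), which lies in quadrant Q3. The divergence there is about +5, positive as expected for a source.

Q3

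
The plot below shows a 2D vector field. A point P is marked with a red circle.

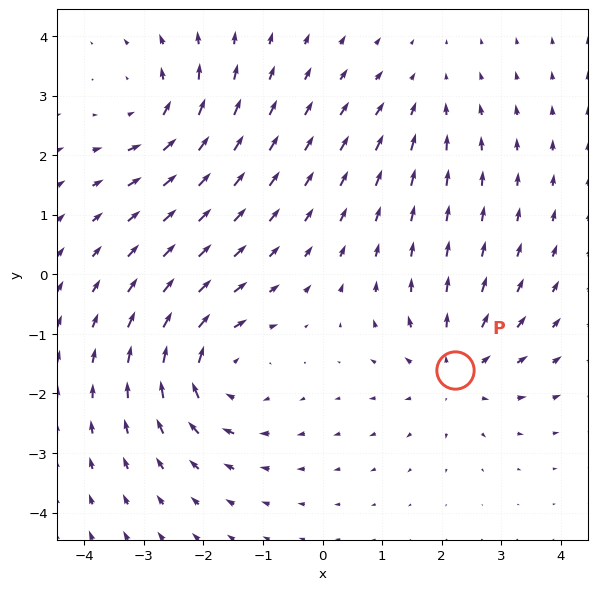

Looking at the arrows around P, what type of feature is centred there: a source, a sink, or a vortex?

source

At P (2.2, -1.6) the arrows spread outward. Divergence about +4, curl ≈0 — positive divergence with near-zero curl is a source.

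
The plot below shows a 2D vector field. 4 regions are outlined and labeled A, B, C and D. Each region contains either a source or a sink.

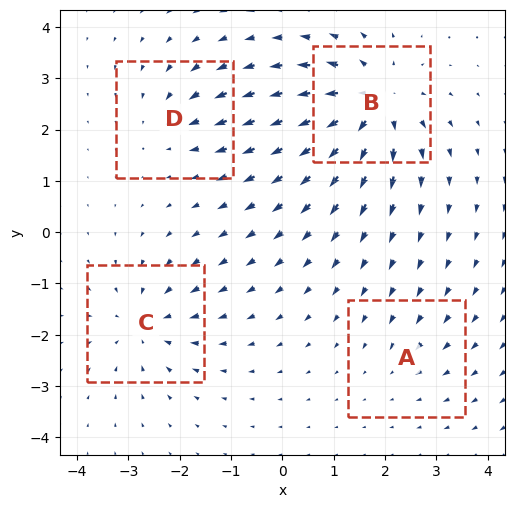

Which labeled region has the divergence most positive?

B

Divergence at each region's feature centre — A: about -2, B: about +7, C: about -5, D: about -3. Region B is most positive.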